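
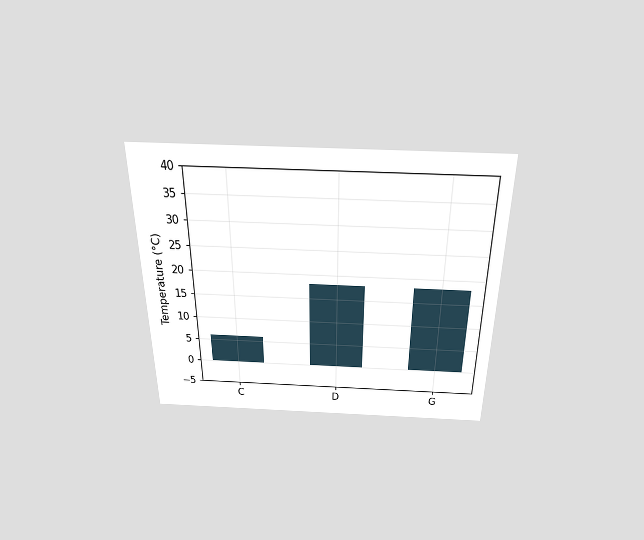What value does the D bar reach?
18°C

The chart is viewed slightly from above. Reading along the chart's y-axis, the D bar reaches 18°C.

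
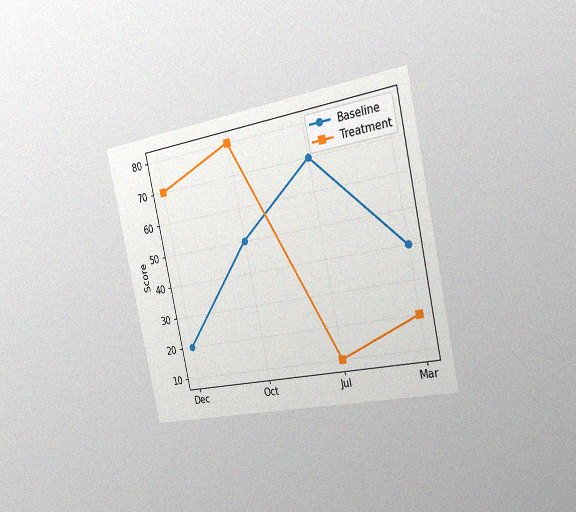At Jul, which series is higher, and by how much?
The chart is tilted about 12° counter-clockwise and viewed slightly from the right, with some photo noise. At Jul, Baseline sits above the other line by 60.

Baseline, by 60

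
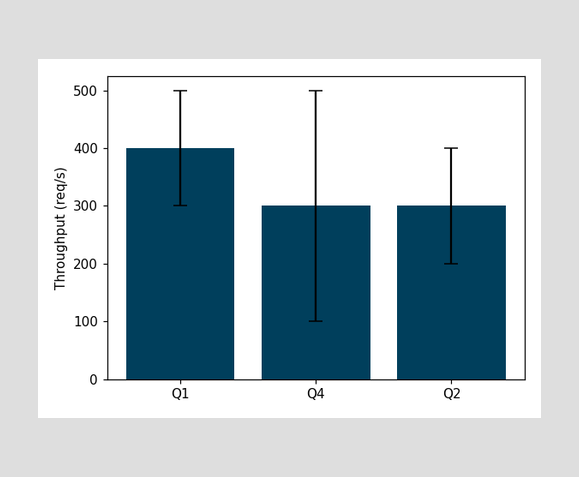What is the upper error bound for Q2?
400req/s

The Q2 bar's upper whisker reaches 400req/s.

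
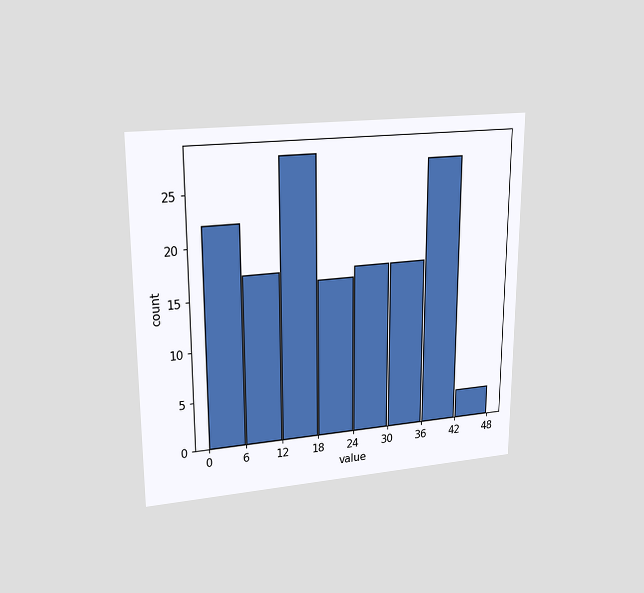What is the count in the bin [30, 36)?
The chart is viewed at a slight angle. The [30, 36) bin has height 17.

17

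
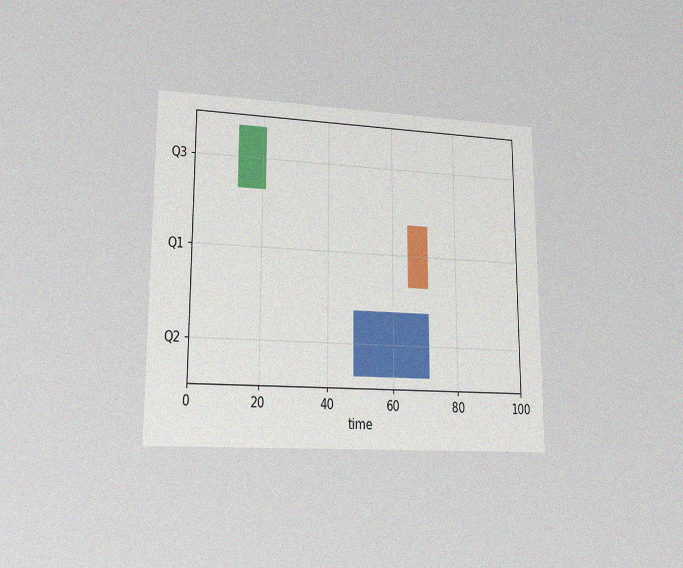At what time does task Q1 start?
65

The chart is viewed at a slight angle, with some photo noise. The Q1 bar begins at t=65.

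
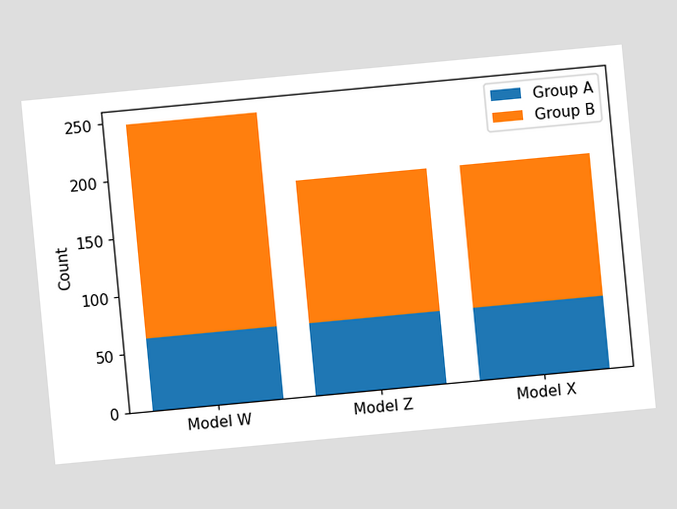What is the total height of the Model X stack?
The chart is tilted about 5° counter-clockwise. The Model X stack's top reaches 186 on the y-axis.

186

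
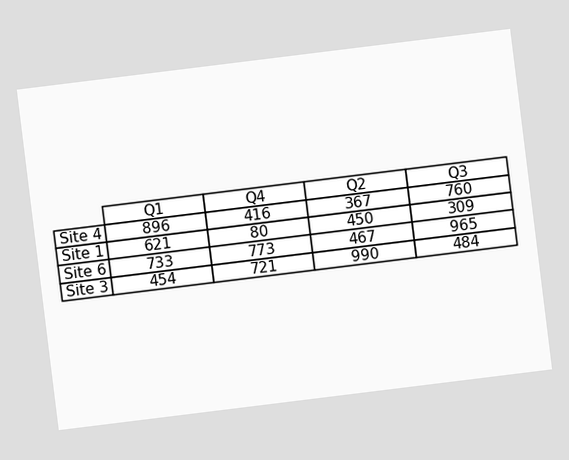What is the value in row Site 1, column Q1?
621

The chart is tilted about 7° counter-clockwise. The (Site 1, Q1) cell reads 621.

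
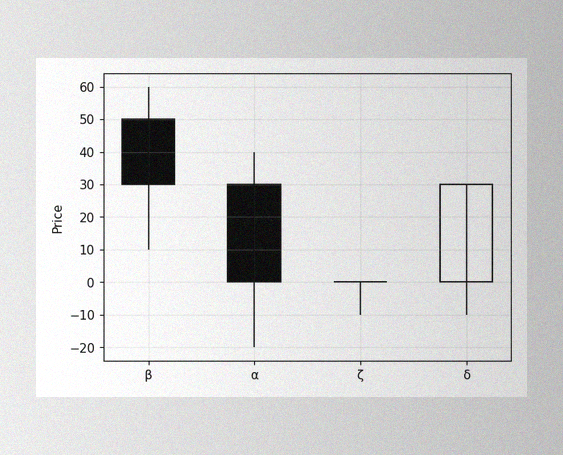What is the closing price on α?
The image has some photo noise and uneven lighting. The α candle closes at 0.

0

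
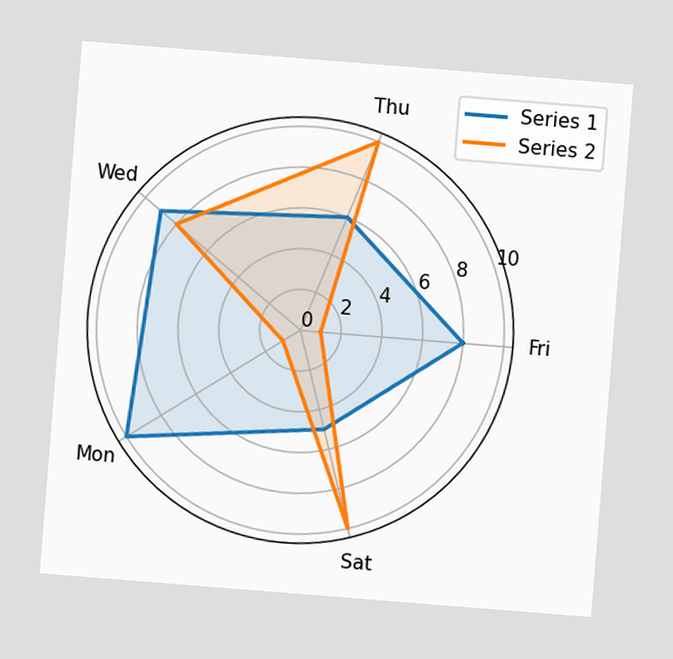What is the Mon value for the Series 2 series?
1

The chart is tilted about 5° clockwise. On the Mon axis, Series 2 reaches 1.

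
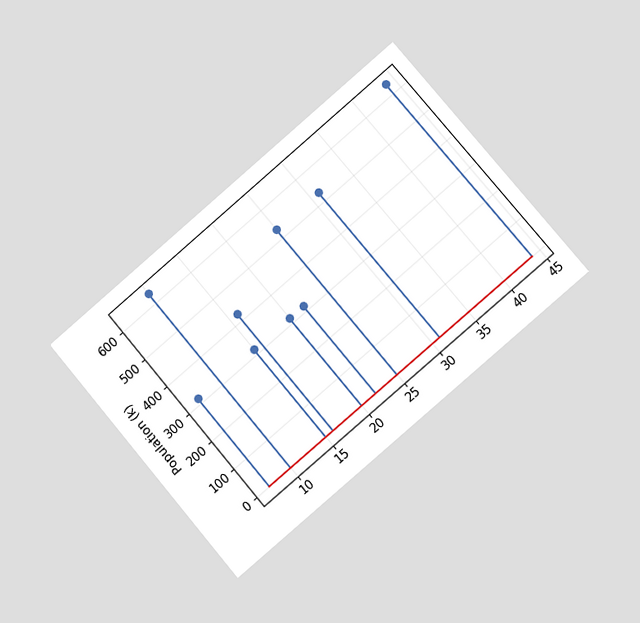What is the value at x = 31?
The chart is tilted about 40° counter-clockwise and viewed at a slight angle. The stem at x=31 reaches 530k.

530k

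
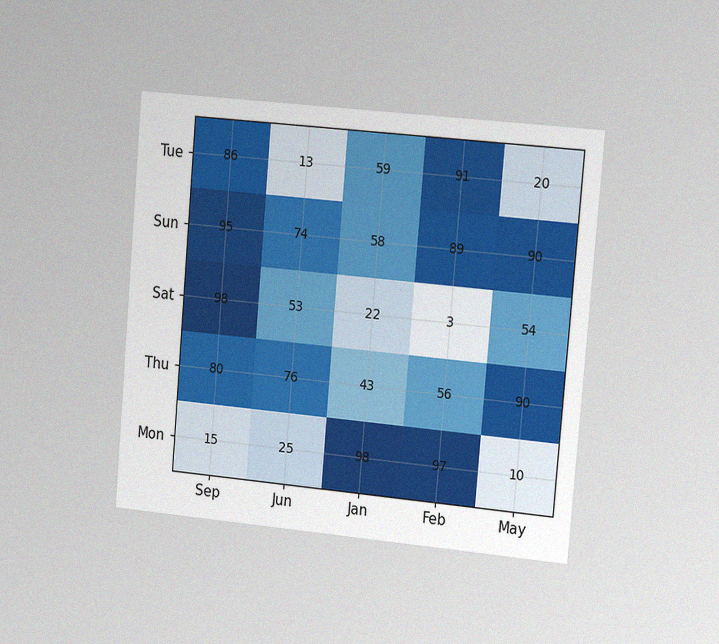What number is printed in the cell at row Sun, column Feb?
The chart is tilted about 5° clockwise and viewed slightly from the right, with some photo noise. The (Sun, Feb) cell reads 89.

89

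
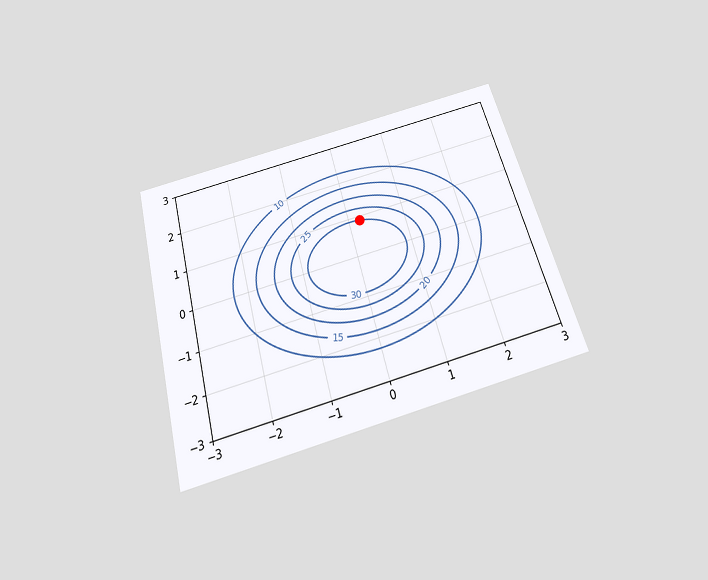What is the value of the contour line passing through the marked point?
30

The chart is tilted about 15° counter-clockwise and viewed slightly from below. The marked point sits on the contour labelled 30.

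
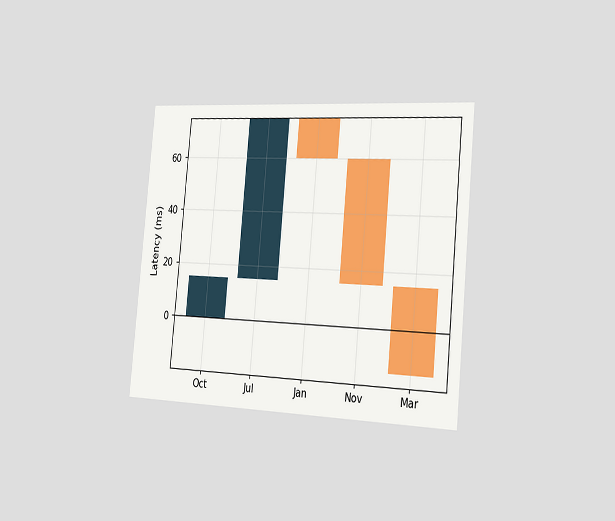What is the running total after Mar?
The chart is tilted about 5° clockwise and viewed slightly from the right. After Mar the running total reaches -15ms.

-15ms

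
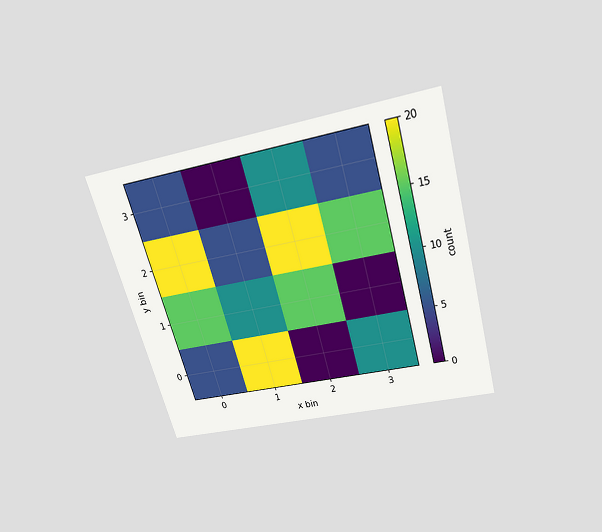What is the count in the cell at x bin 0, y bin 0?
The chart is tilted about 16° counter-clockwise and viewed slightly from above. Matching the cell (0, 0) against the colorbar gives 5.

5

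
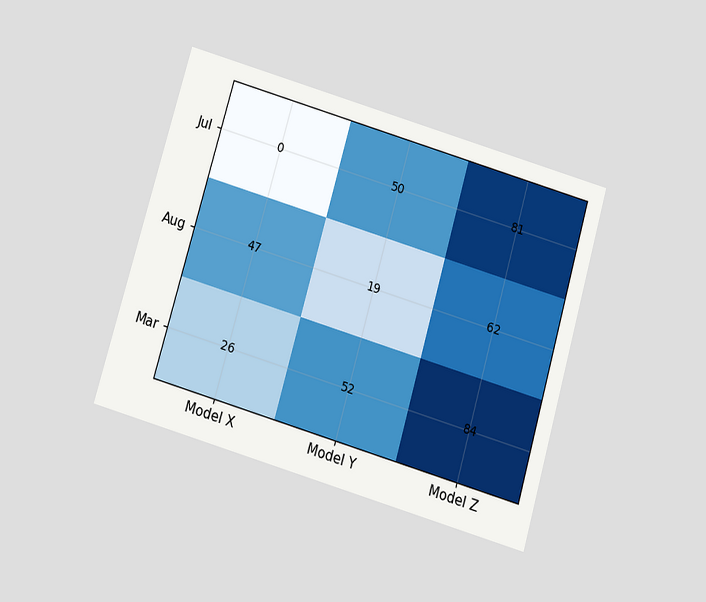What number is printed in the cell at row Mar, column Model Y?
52

The chart is tilted about 16° clockwise and viewed slightly from below. The (Mar, Model Y) cell reads 52.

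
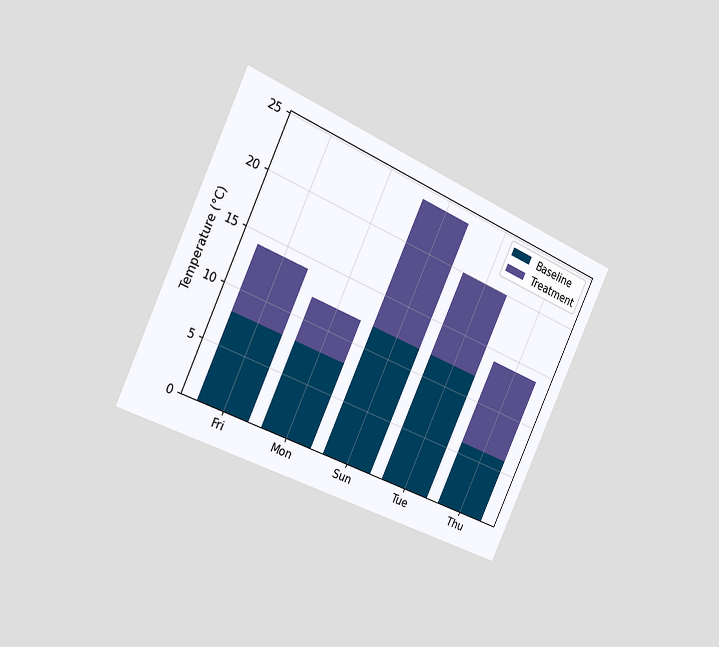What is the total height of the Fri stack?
14°C

The chart is tilted about 25° clockwise and viewed slightly from the left. The Fri stack's top reaches 14°C on the y-axis.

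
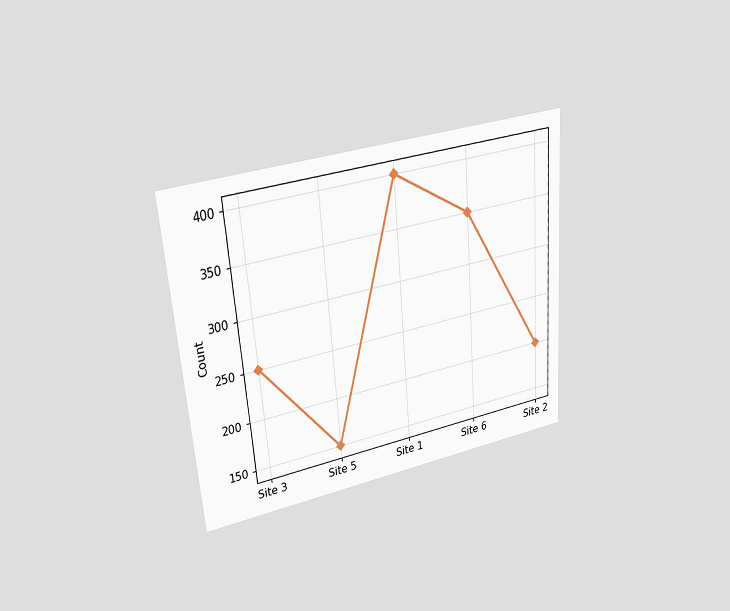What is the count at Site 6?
350

The chart is tilted about 5° counter-clockwise and viewed at a slight angle. At Site 6, the line is at 350.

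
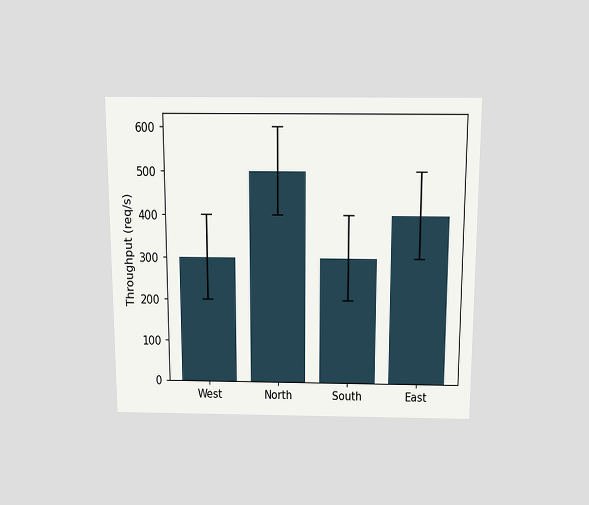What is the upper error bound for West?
400req/s

The chart is viewed slightly from above. The West bar's upper whisker reaches 400req/s.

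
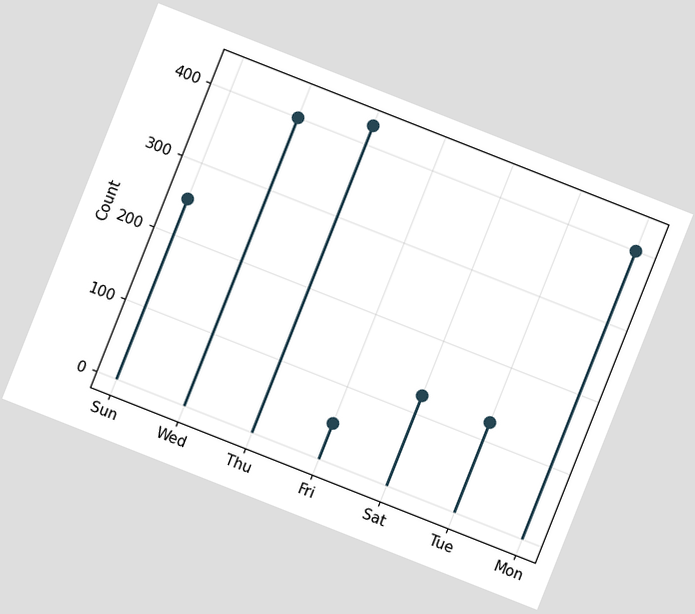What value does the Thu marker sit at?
The chart is tilted about 22° clockwise. The Thu marker sits at 425.

425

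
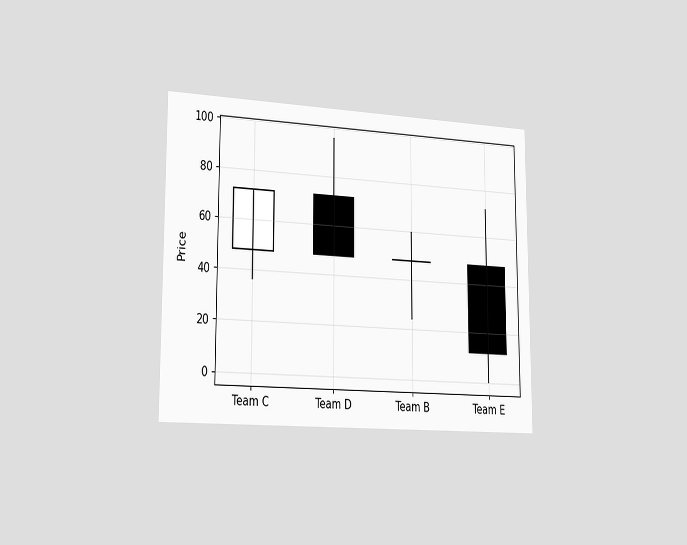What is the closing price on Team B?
The chart is viewed slightly from the left. The Team B candle closes at 48.

48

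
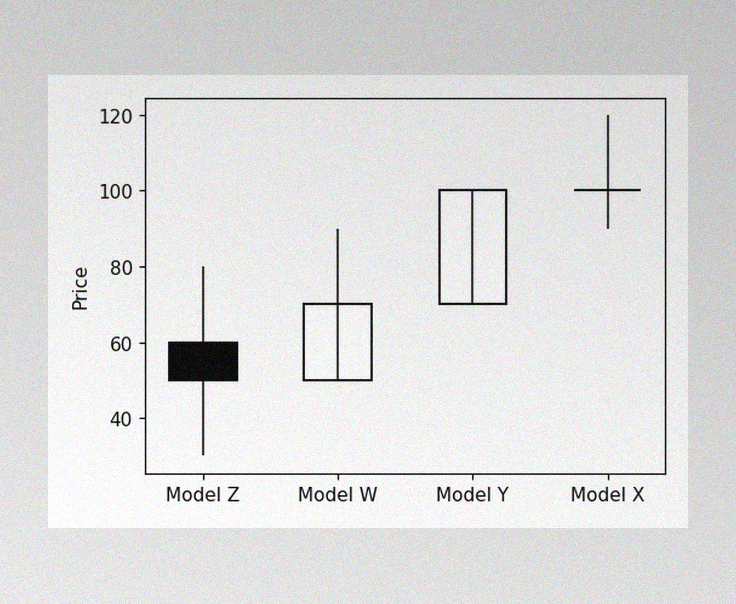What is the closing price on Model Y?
The image has some photo noise and uneven lighting. The Model Y candle closes at 100.

100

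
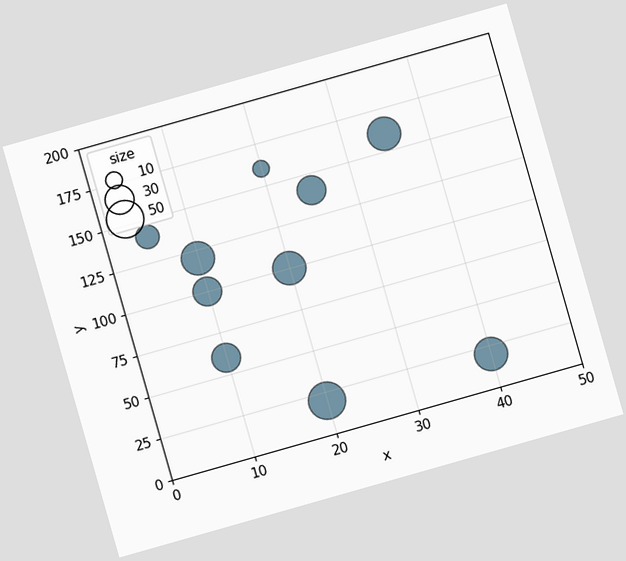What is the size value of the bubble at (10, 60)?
30

The chart is tilted about 16° counter-clockwise. Matching the bubble at (10, 60) against the size legend gives 30.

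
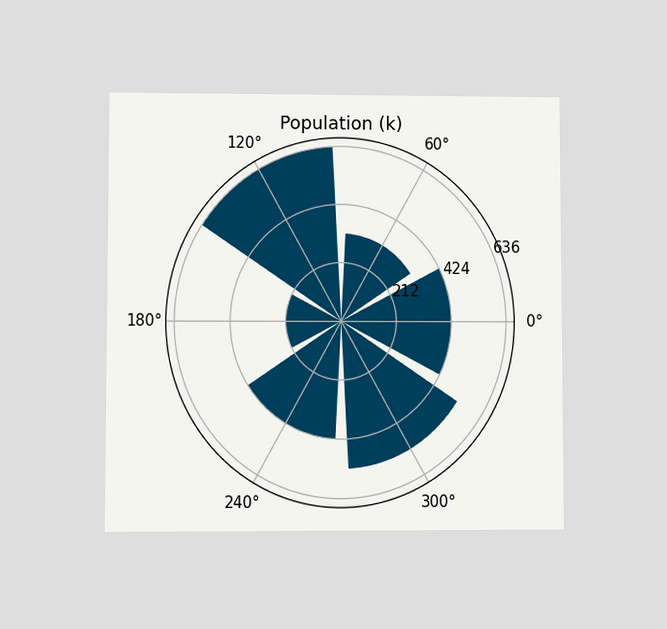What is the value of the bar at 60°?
318k

The chart is viewed at a slight angle. The bar at 60° reaches 318k on the radial axis.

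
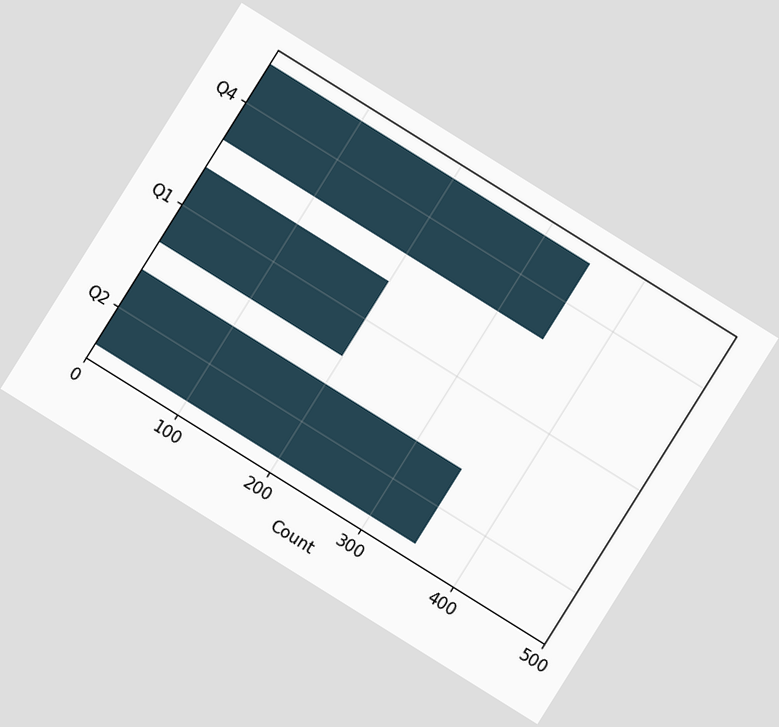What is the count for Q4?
350

The chart is tilted about 32° clockwise. Reading along the chart's x-axis, the Q4 bar reaches 350.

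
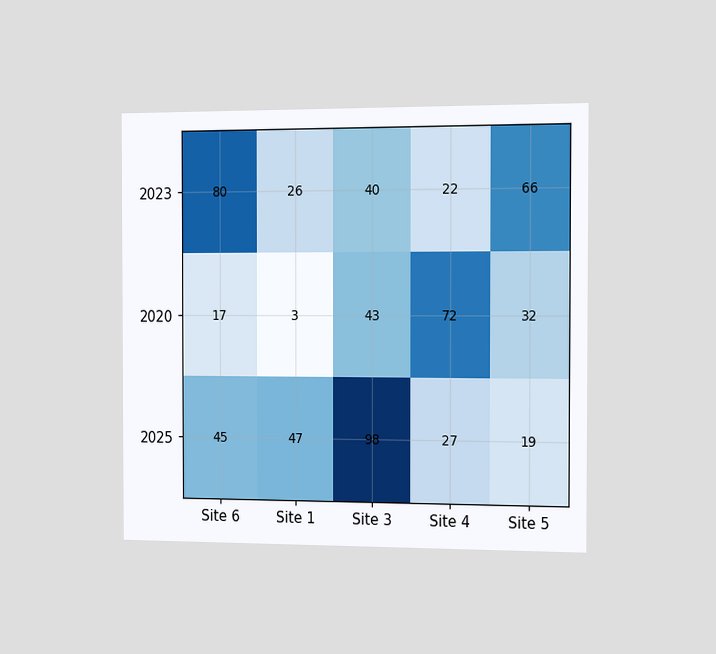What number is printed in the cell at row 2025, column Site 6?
The chart is viewed slightly from the right. The (2025, Site 6) cell reads 45.

45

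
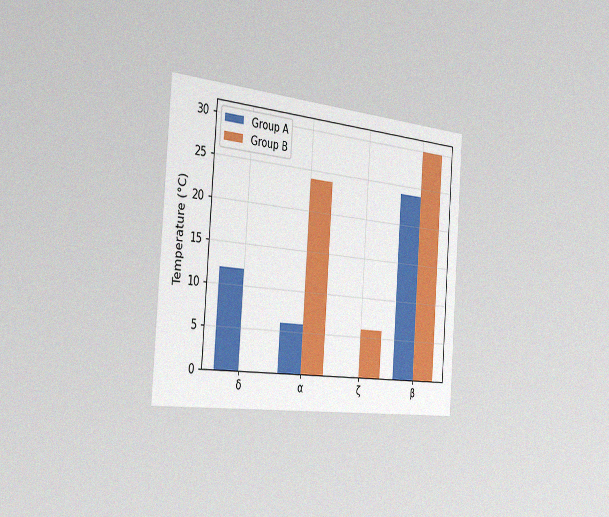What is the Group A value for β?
24°C

The chart is tilted about 4° clockwise and viewed slightly from the left, with some photo noise. The Group A bar at β reaches 24°C on the y-axis.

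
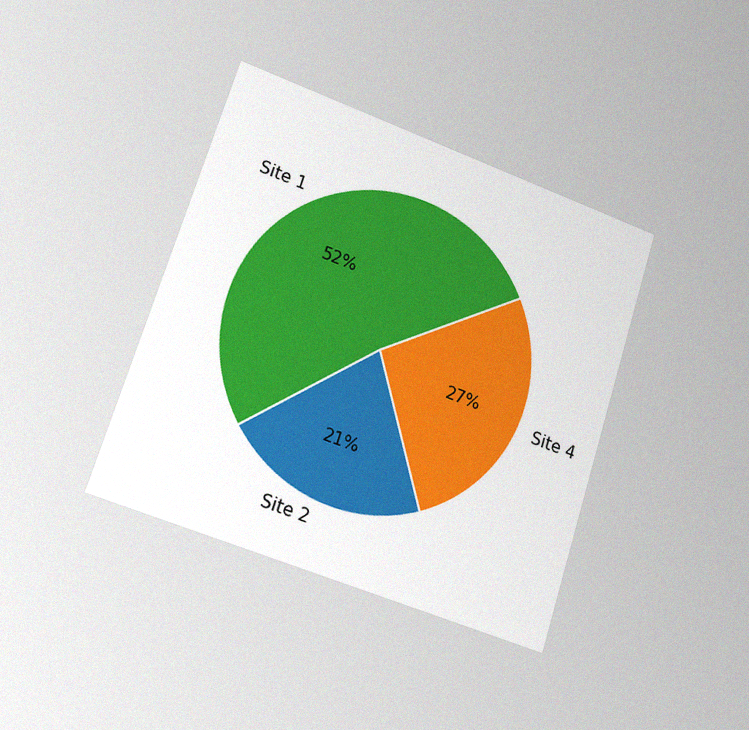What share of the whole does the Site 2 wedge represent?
The chart is tilted about 18° clockwise and viewed slightly from the left, with some photo noise. The Site 2 slice takes up 21% of the pie.

21%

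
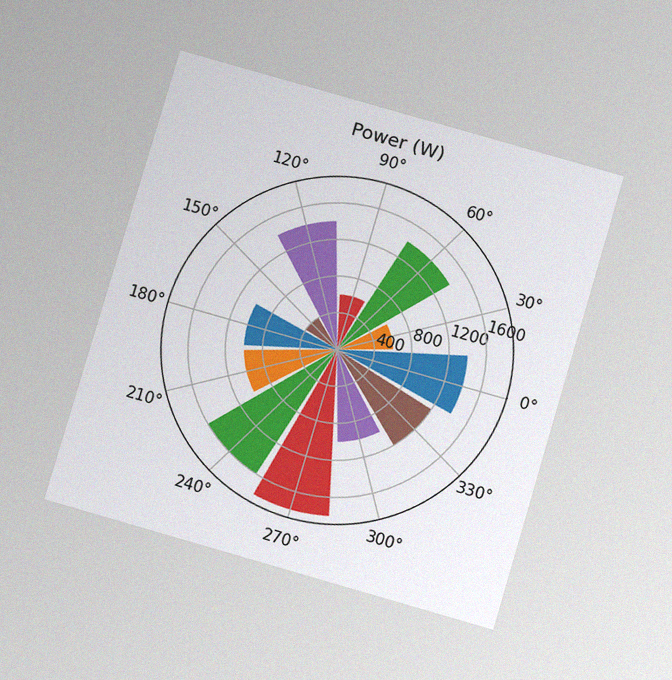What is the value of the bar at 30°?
600W

The chart is tilted about 16° clockwise and viewed slightly from below, with some photo noise. The bar at 30° reaches 600W on the radial axis.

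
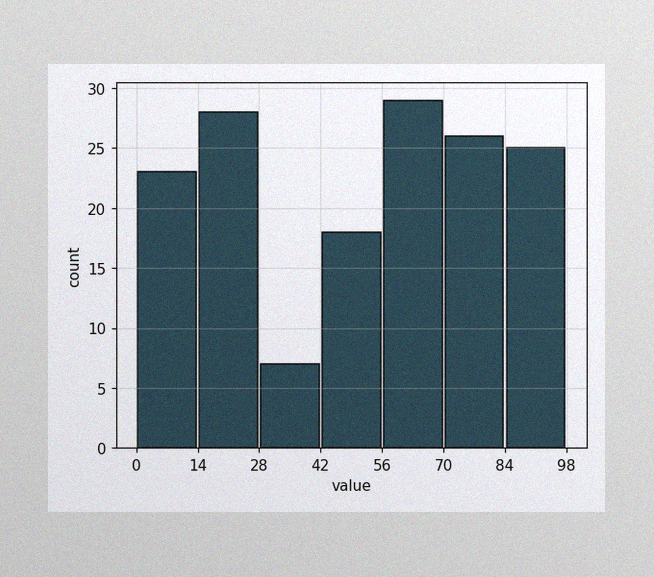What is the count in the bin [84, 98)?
25

The image has some photo noise and uneven lighting. The [84, 98) bin has height 25.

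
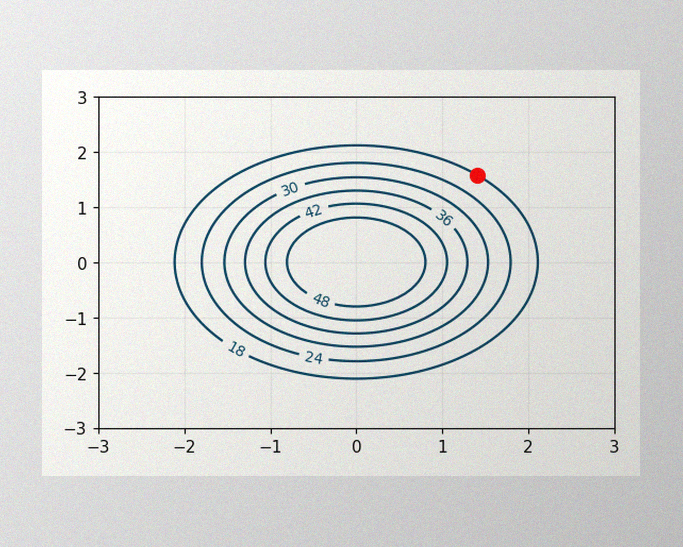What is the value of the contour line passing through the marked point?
18

The image has some photo noise and uneven lighting. The marked point sits on the contour labelled 18.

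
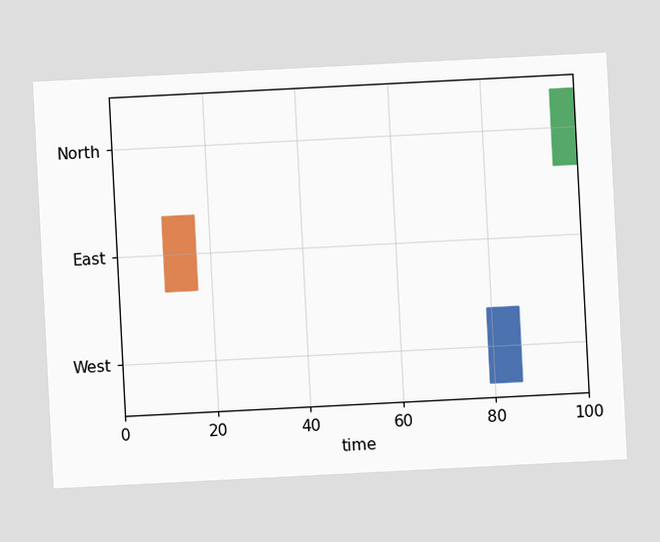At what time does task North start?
The chart is tilted about 3° counter-clockwise. The North bar begins at t=95.

95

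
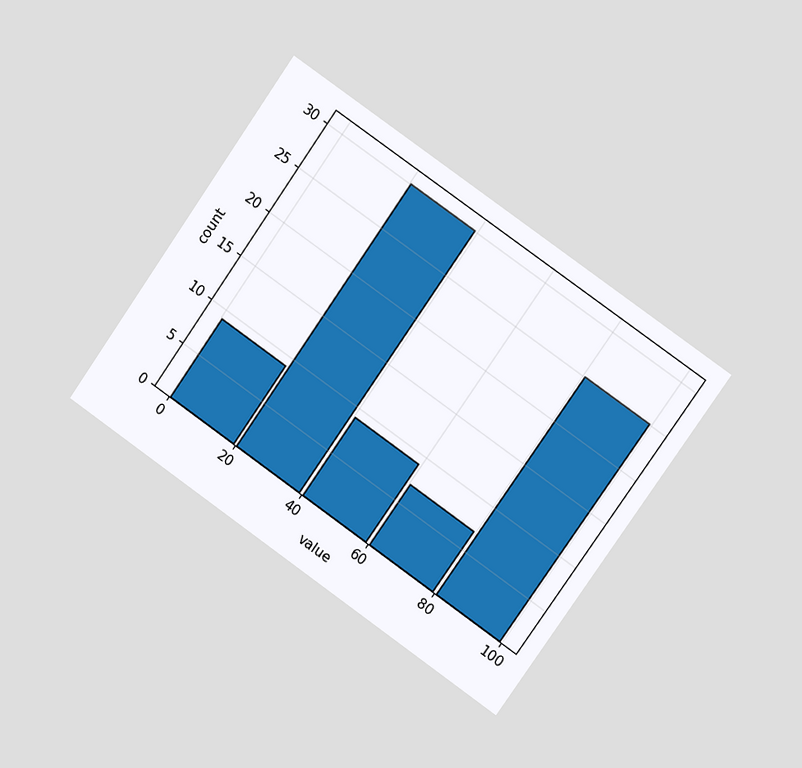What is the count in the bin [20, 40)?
30

The chart is tilted about 35° clockwise and viewed at a slight angle. The [20, 40) bin has height 30.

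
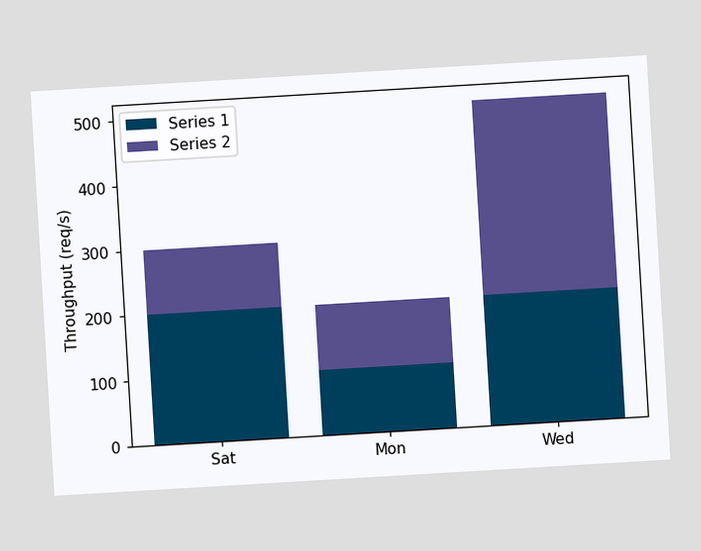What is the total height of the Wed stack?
The chart is tilted about 3° counter-clockwise. The Wed stack's top reaches 500req/s on the y-axis.

500req/s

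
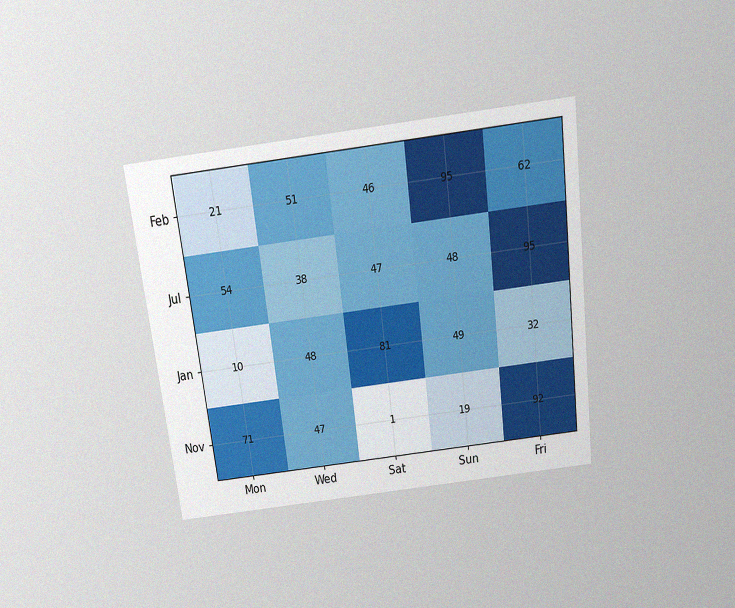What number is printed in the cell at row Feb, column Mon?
21

The chart is tilted about 7° counter-clockwise and viewed slightly from above, with some photo noise. The (Feb, Mon) cell reads 21.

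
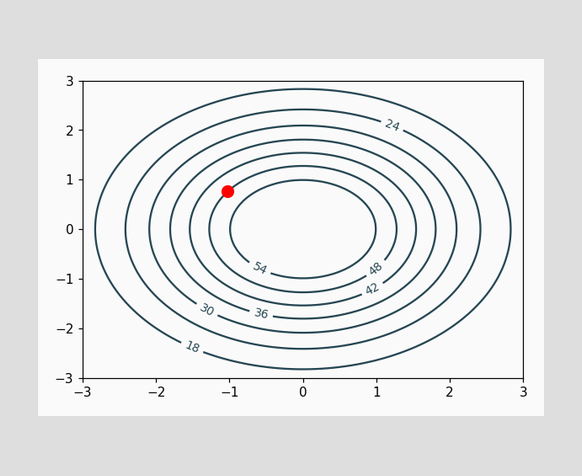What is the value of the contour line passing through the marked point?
48

The marked point sits on the contour labelled 48.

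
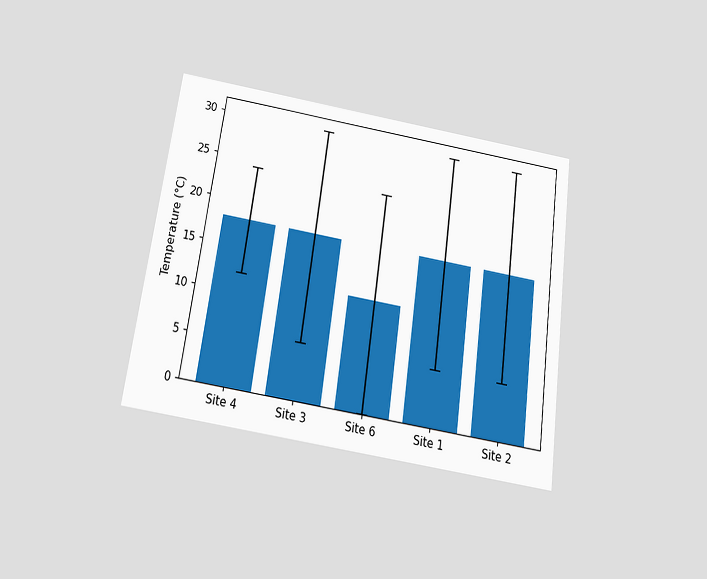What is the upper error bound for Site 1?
30°C

The chart is tilted about 8° clockwise and viewed slightly from below. The Site 1 bar's upper whisker reaches 30°C.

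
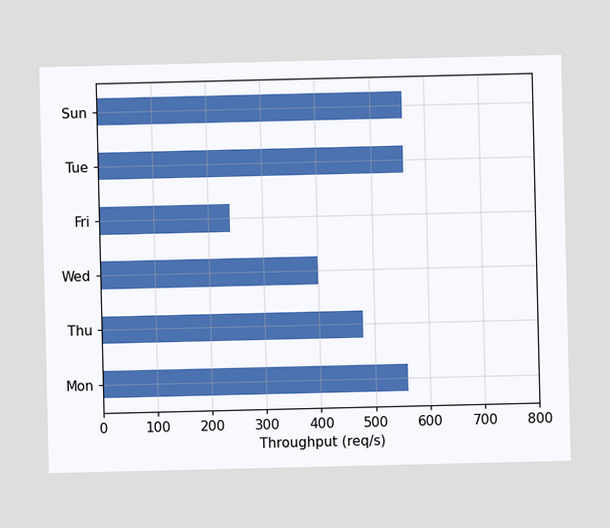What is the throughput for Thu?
Reading along the chart's x-axis, the Thu bar reaches 480req/s.

480req/s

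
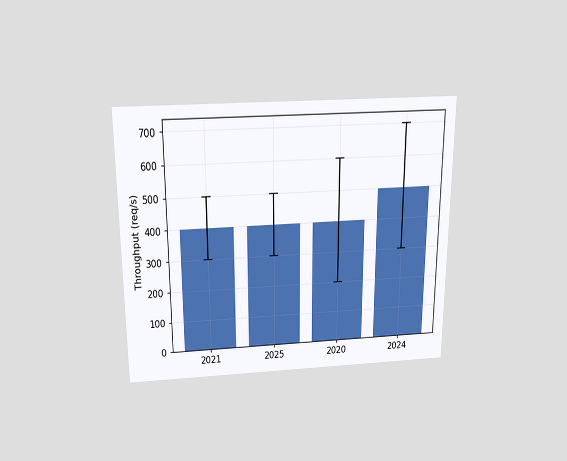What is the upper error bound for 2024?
700req/s

The chart is viewed slightly from above. The 2024 bar's upper whisker reaches 700req/s.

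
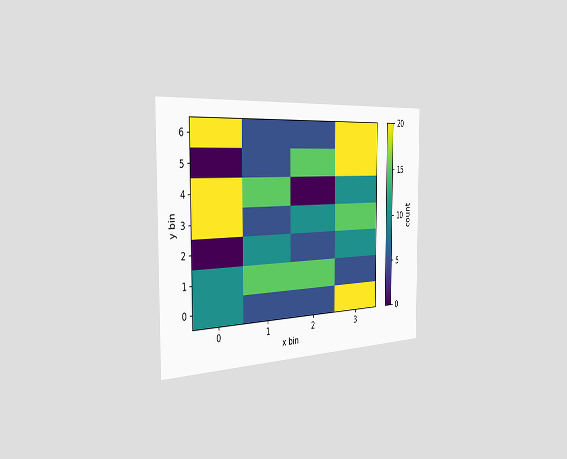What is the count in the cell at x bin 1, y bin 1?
15

The chart is viewed slightly from the left. Matching the cell (1, 1) against the colorbar gives 15.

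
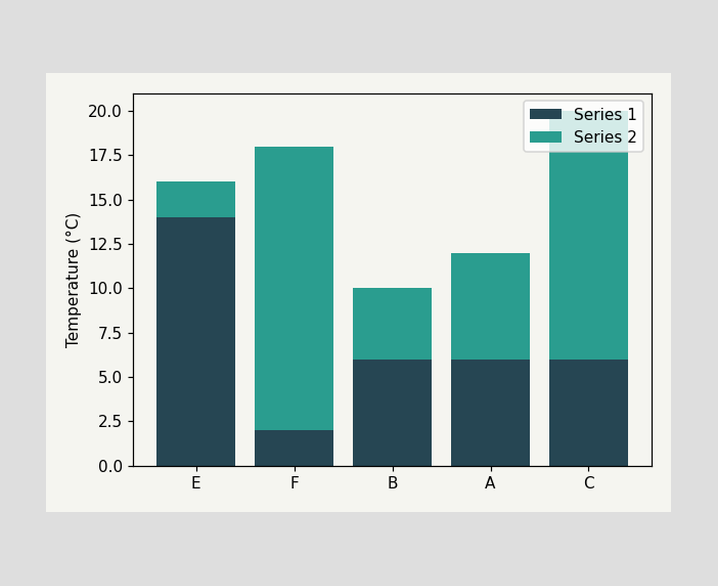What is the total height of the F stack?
18°C

The F stack's top reaches 18°C on the y-axis.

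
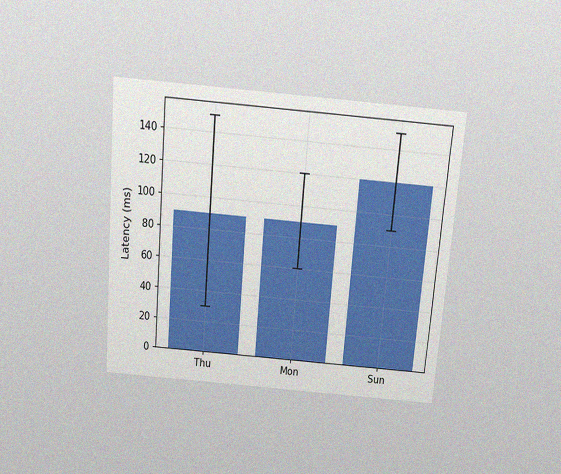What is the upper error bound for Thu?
150ms

The chart is tilted about 5° clockwise and viewed slightly from above, with some photo noise. The Thu bar's upper whisker reaches 150ms.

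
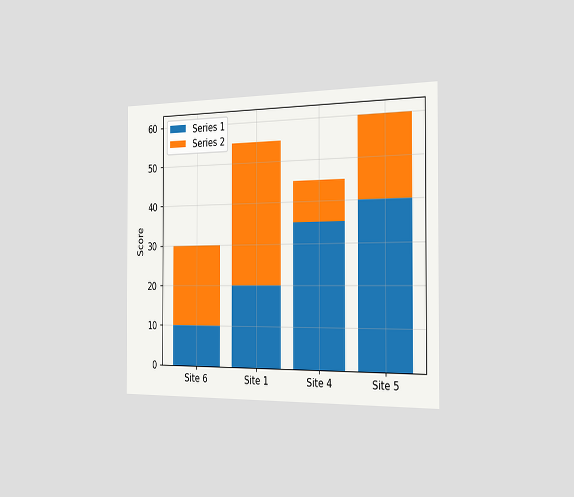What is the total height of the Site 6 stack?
30

The chart is viewed slightly from the right. The Site 6 stack's top reaches 30 on the y-axis.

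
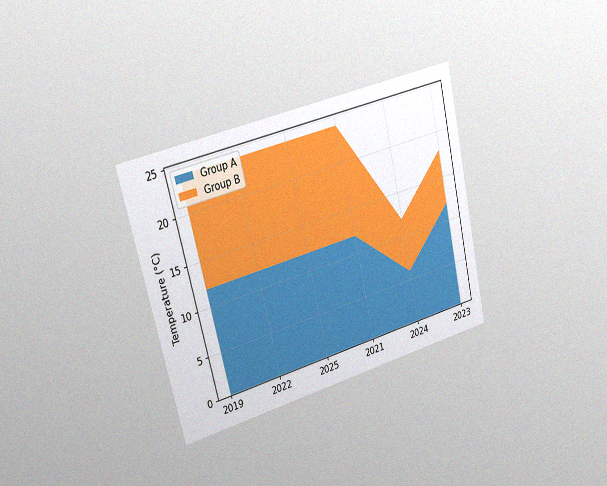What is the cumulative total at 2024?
The chart is tilted about 14° counter-clockwise and viewed slightly from the left, with some photo noise. The stacked total at 2024 reaches 12°C.

12°C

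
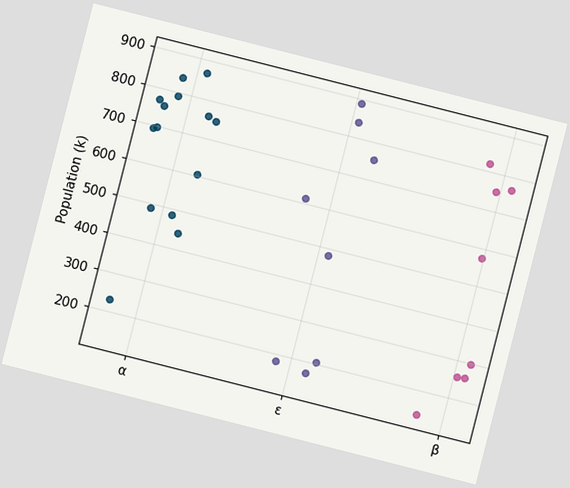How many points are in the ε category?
The chart is tilted about 14° clockwise. Counting the markers in the ε column gives 8.

8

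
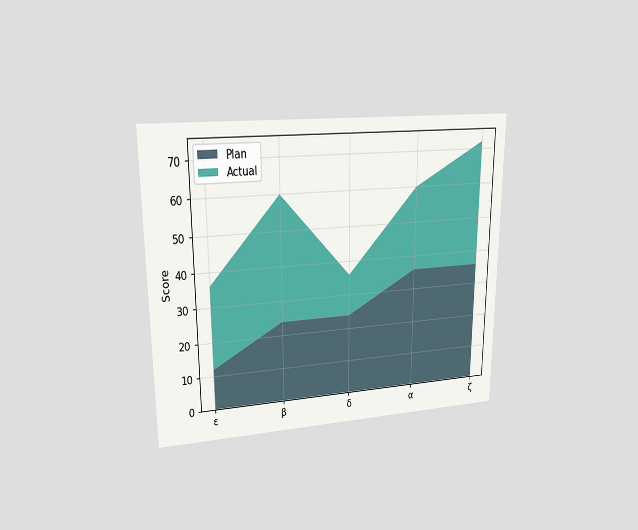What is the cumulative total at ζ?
The chart is viewed at a slight angle. The stacked total at ζ reaches 72.

72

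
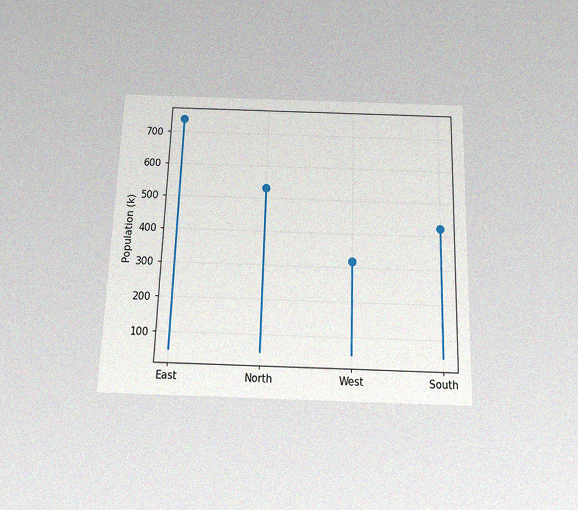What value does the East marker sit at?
742k

The chart is viewed slightly from below, with some photo noise. The East marker sits at 742k.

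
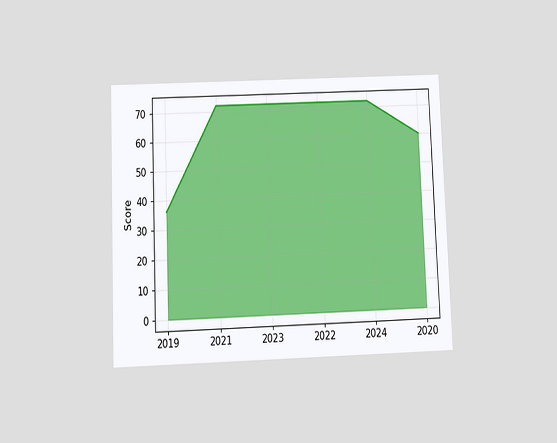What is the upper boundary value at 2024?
The chart is tilted about 2° counter-clockwise and viewed slightly from below. At 2024 the upper boundary is at 72.

72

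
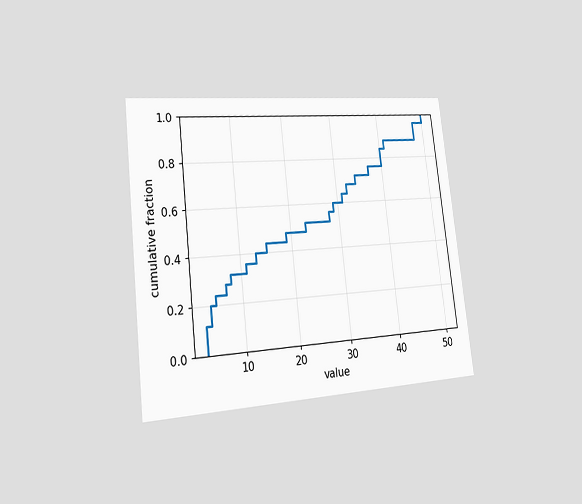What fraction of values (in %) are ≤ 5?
The chart is tilted about 6° counter-clockwise and viewed slightly from the left. At x=5 the ECDF step is at 24%.

24%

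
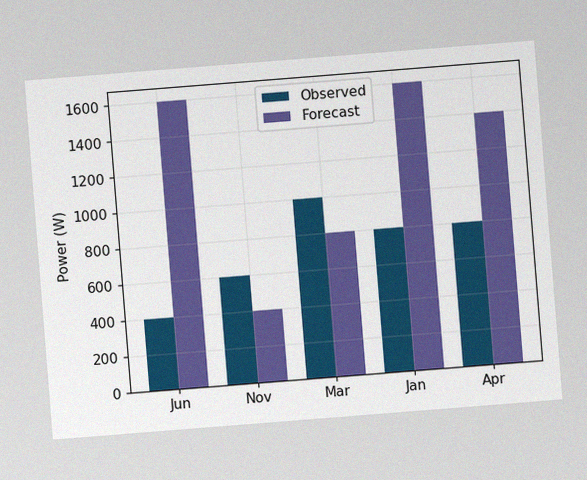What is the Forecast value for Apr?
The chart is tilted about 5° counter-clockwise, with some photo noise. The Forecast bar at Apr reaches 1400W on the y-axis.

1400W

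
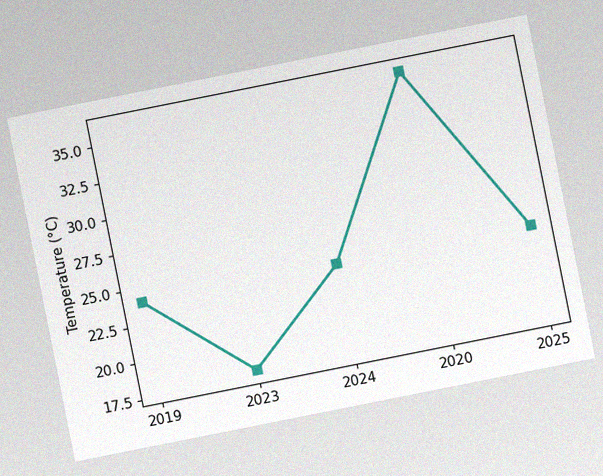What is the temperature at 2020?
36°C

The chart is tilted about 11° counter-clockwise, with some photo noise. At 2020, the line is at 36°C.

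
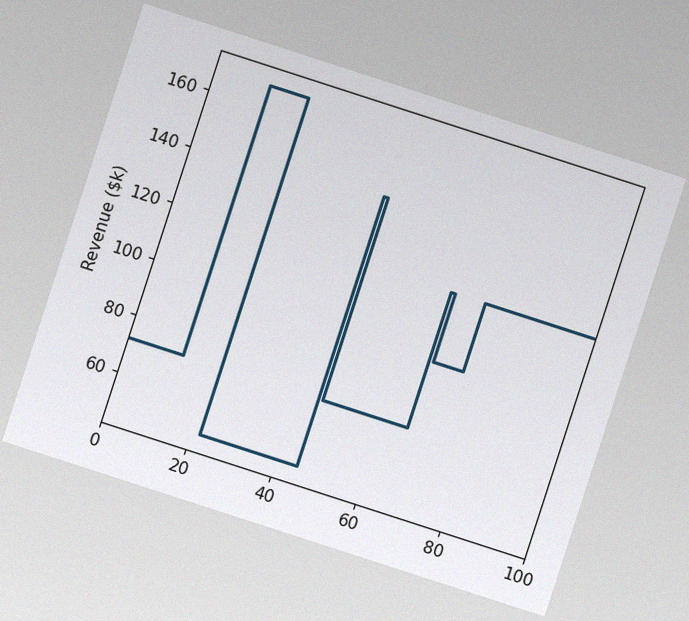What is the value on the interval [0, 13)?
$72k

The chart is tilted about 18° clockwise, with some photo noise. On [0, 13) the step sits at $72k.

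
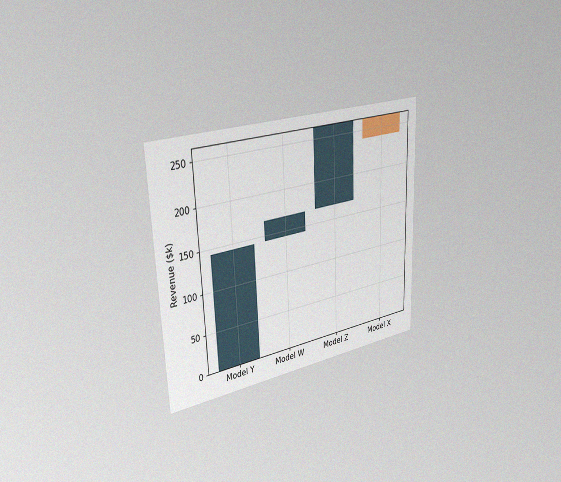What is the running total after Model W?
$168k

The chart is tilted about 2° counter-clockwise and viewed slightly from the left, with some photo noise. After Model W the running total reaches $168k.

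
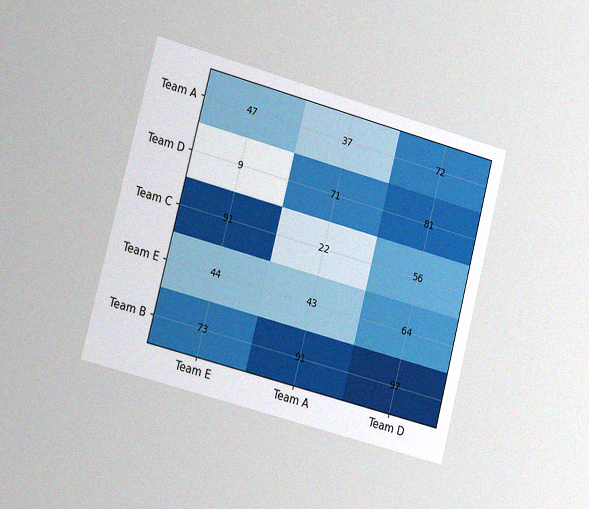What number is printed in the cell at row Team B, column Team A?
91

The chart is tilted about 15° clockwise and viewed slightly from the left, with some photo noise. The (Team B, Team A) cell reads 91.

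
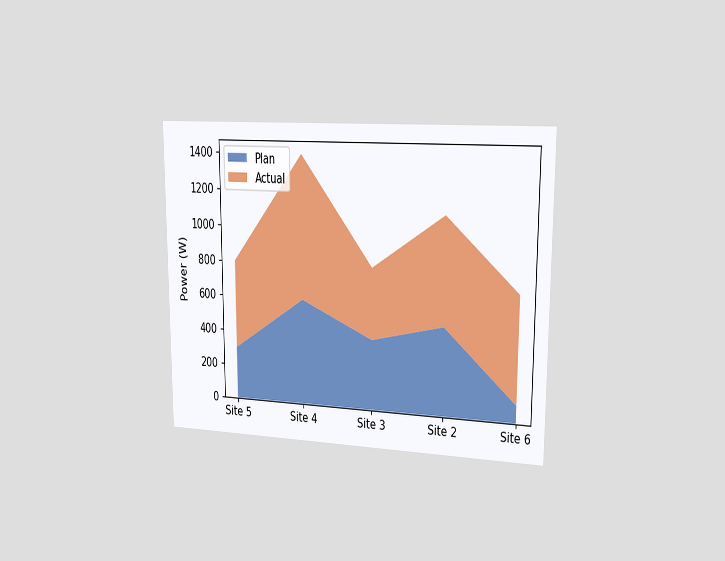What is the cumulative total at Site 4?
The chart is viewed slightly from the right. The stacked total at Site 4 reaches 1400W.

1400W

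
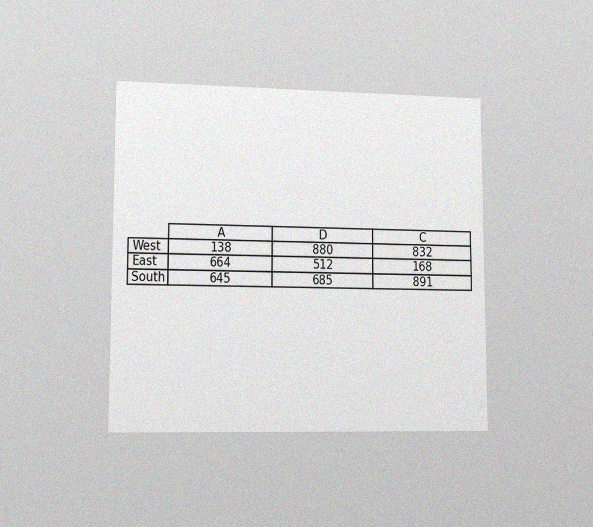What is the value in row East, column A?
The chart is viewed at a slight angle, with some photo noise. The (East, A) cell reads 664.

664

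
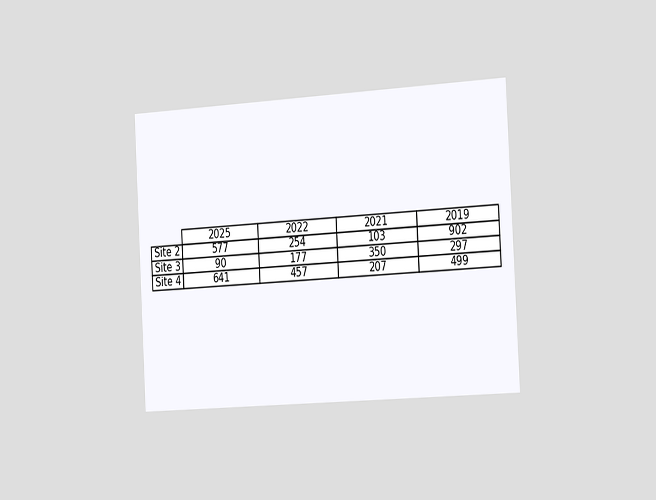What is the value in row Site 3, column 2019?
297

The chart is tilted about 3° counter-clockwise and viewed slightly from the right. The (Site 3, 2019) cell reads 297.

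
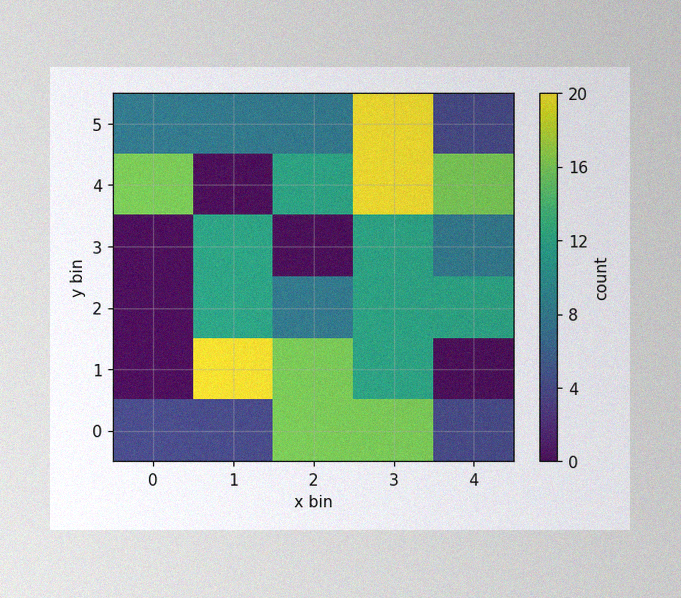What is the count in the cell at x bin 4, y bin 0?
The image has some photo noise and uneven lighting. Matching the cell (4, 0) against the colorbar gives 4.

4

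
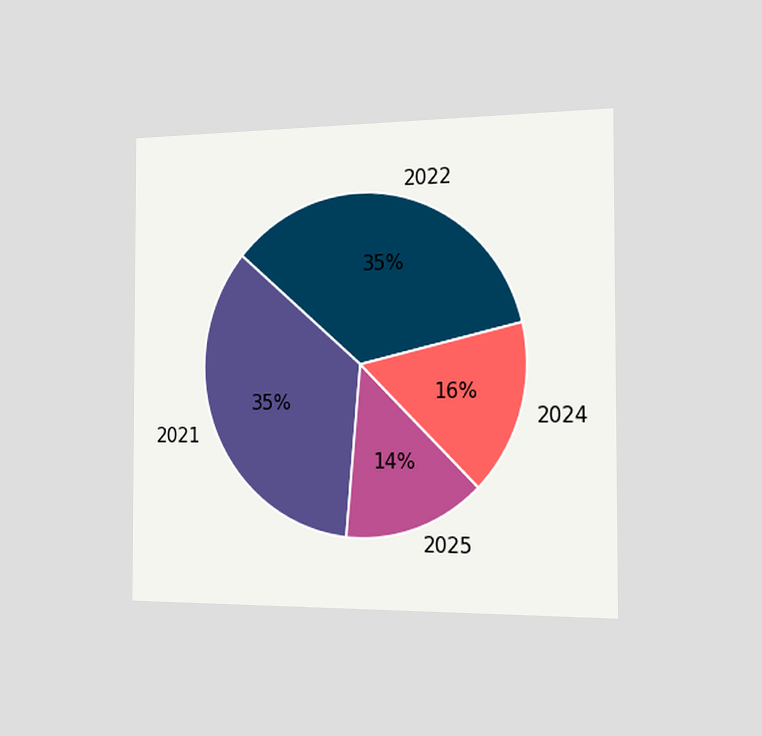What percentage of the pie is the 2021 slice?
35%

The chart is viewed slightly from the right. The 2021 slice takes up 35% of the pie.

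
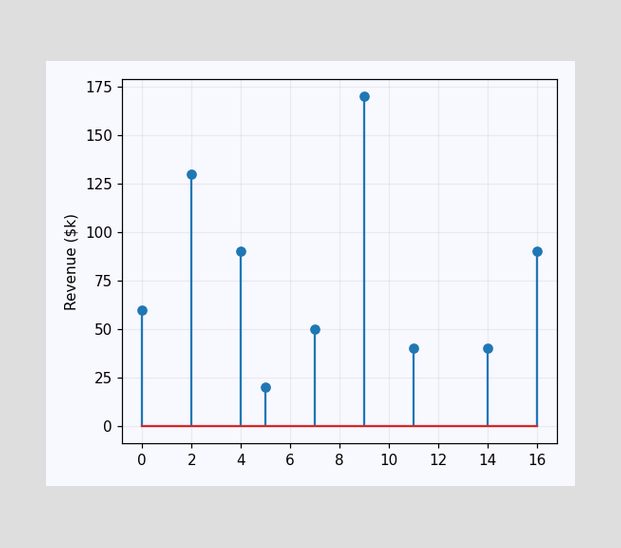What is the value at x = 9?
The stem at x=9 reaches $170k.

$170k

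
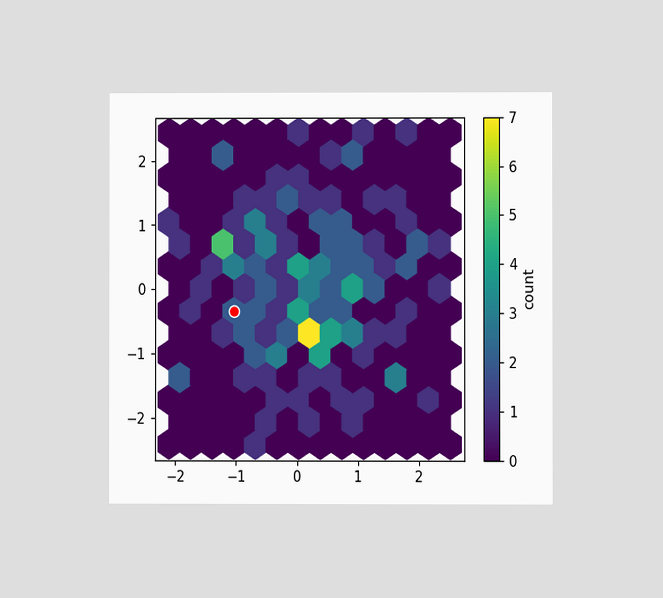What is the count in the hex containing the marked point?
The chart is viewed at a slight angle. The marked hex reads 2 on the colorbar.

2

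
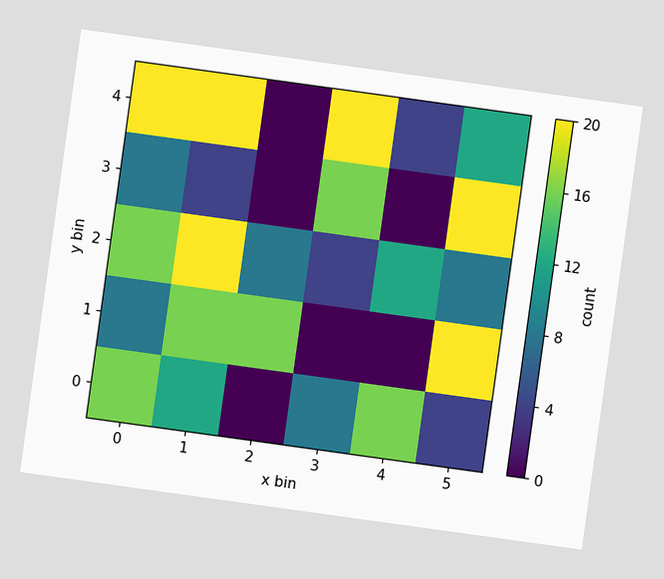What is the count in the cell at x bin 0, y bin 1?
The chart is tilted about 8° clockwise. Matching the cell (0, 1) against the colorbar gives 8.

8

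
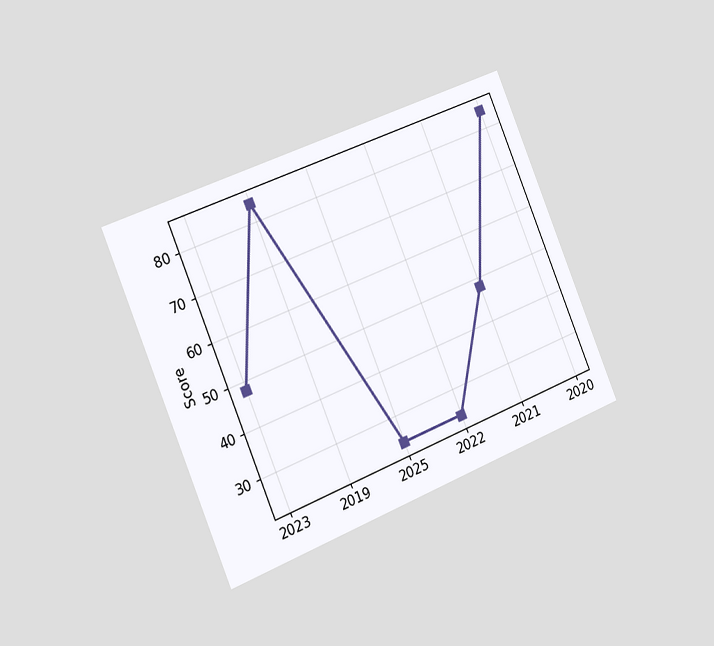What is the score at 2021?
48

The chart is tilted about 22° counter-clockwise and viewed slightly from the left. At 2021, the line is at 48.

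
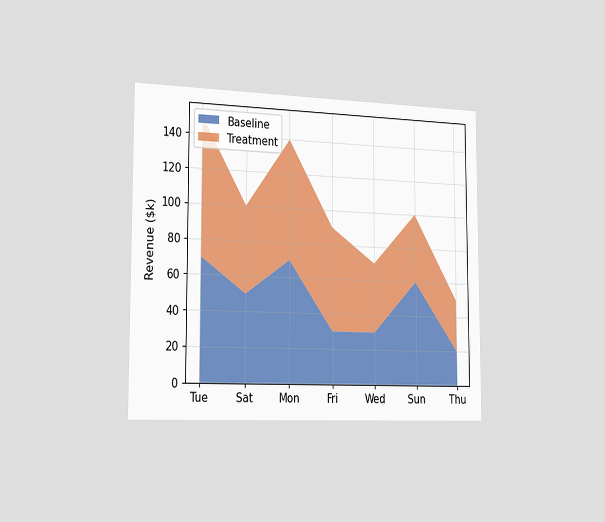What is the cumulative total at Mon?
The chart is viewed slightly from the left. The stacked total at Mon reaches $140k.

$140k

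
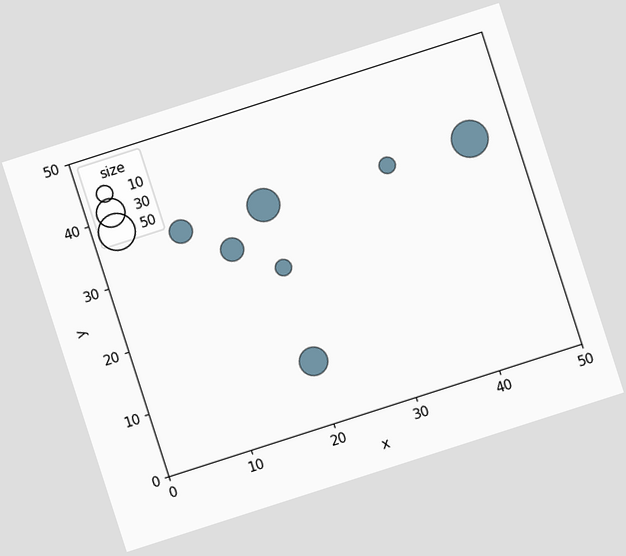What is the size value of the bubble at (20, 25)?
The chart is tilted about 18° counter-clockwise. Matching the bubble at (20, 25) against the size legend gives 10.

10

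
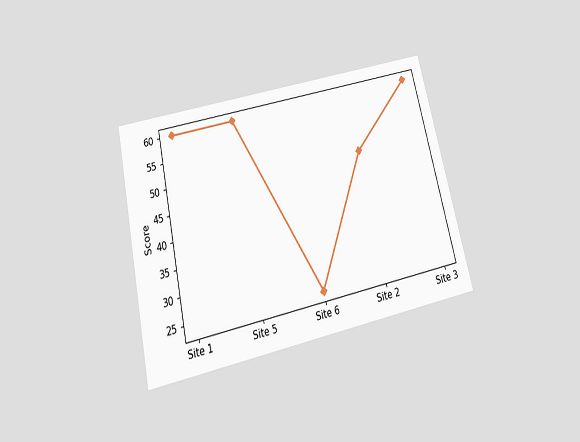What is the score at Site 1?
The chart is tilted about 13° counter-clockwise and viewed slightly from below. At Site 1, the line is at 60.

60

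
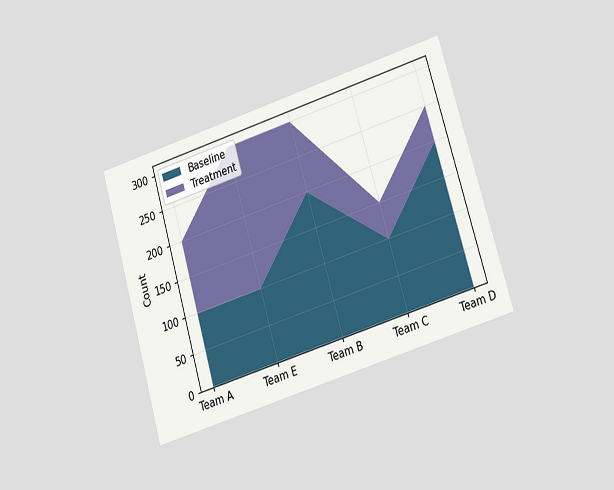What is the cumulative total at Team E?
The chart is tilted about 17° counter-clockwise and viewed at a slight angle. The stacked total at Team E reaches 300.

300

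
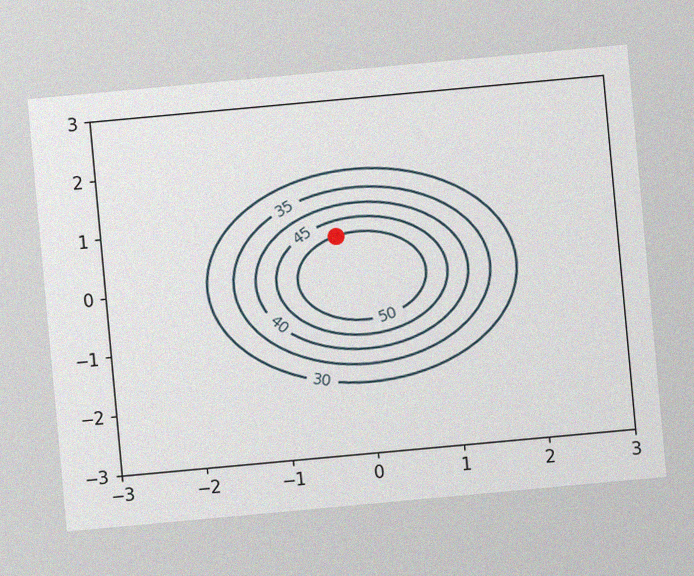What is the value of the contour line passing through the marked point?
50

The chart is tilted about 5° counter-clockwise, with some photo noise. The marked point sits on the contour labelled 50.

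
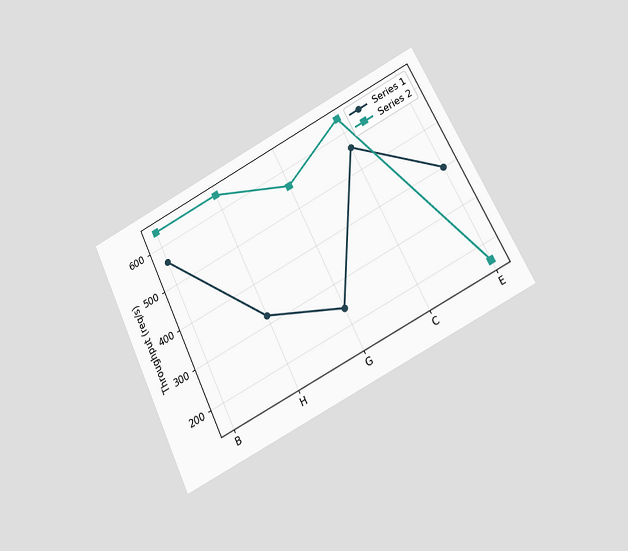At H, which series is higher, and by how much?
The chart is tilted about 26° counter-clockwise and viewed at a slight angle. At H, Series 2 sits above the other line by 320req/s.

Series 2, by 320req/s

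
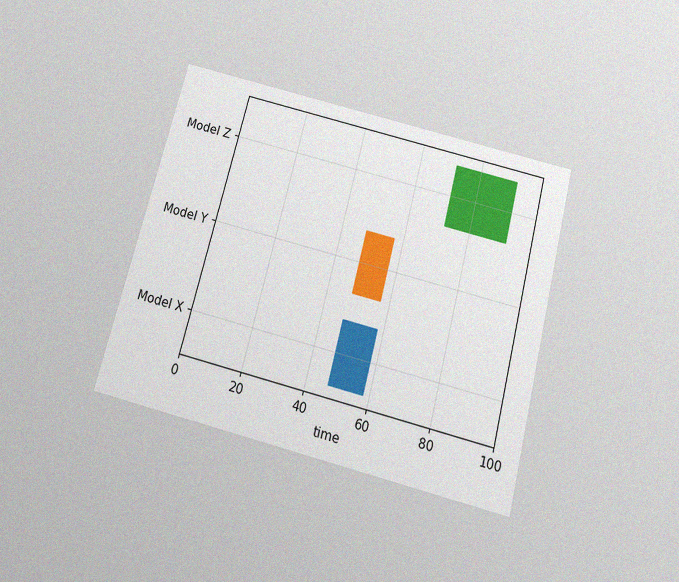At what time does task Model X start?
47

The chart is tilted about 15° clockwise and viewed slightly from below, with some photo noise. The Model X bar begins at t=47.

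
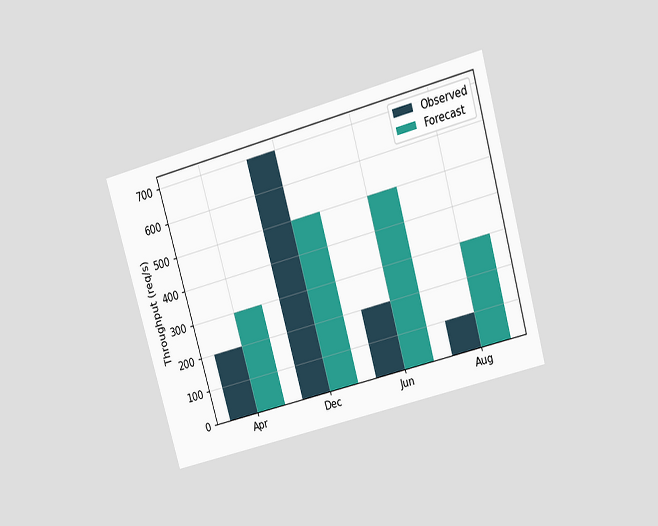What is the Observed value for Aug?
The chart is tilted about 16° counter-clockwise and viewed slightly from above. The Observed bar at Aug reaches 100req/s on the y-axis.

100req/s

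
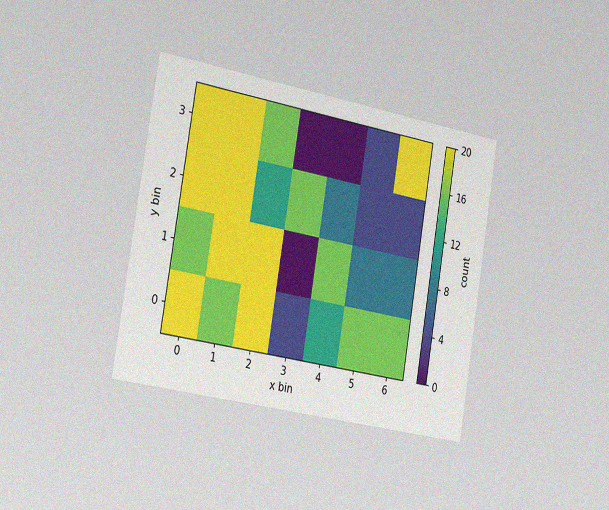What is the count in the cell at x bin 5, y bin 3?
4

The chart is tilted about 10° clockwise and viewed slightly from the left, with some photo noise. Matching the cell (5, 3) against the colorbar gives 4.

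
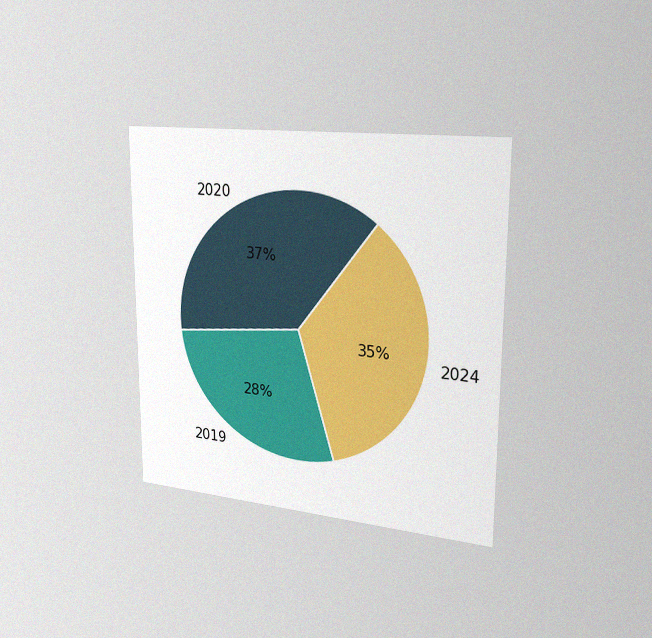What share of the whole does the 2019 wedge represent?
28%

The chart is viewed slightly from the right, with some photo noise. The 2019 slice takes up 28% of the pie.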